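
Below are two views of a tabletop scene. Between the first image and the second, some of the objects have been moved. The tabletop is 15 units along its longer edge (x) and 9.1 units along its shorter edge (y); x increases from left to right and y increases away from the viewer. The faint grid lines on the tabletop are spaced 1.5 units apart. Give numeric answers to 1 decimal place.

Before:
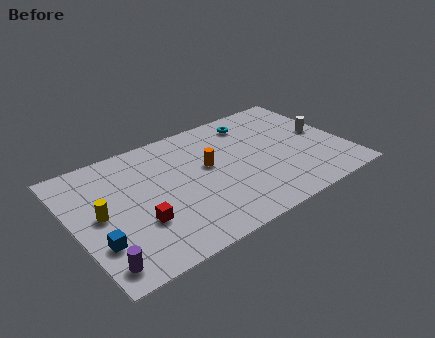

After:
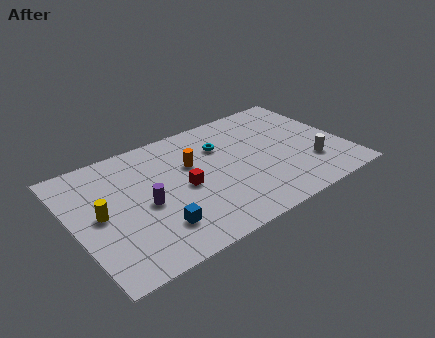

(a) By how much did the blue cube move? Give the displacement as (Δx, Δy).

(3.1, -0.5)

From the two frames, the blue cube sits at roughly (1.0, 2.7) before and (4.1, 2.2) after.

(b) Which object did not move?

the yellow cylinder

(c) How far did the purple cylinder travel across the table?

4.0

From (0.9, 1.3) to (3.8, 4.1), the purple cylinder covered √(2.9² + 2.8²) ≈ 4.0 units.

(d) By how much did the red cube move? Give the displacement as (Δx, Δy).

(2.7, 1.3)

The red cube started near (3.3, 3.0) and ended near (6.0, 4.3).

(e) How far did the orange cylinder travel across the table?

1.0

The orange cylinder was near (7.5, 5.2) before and (6.7, 5.8) after, so it travelled √(0.8² + 0.6²) ≈ 1.0 units.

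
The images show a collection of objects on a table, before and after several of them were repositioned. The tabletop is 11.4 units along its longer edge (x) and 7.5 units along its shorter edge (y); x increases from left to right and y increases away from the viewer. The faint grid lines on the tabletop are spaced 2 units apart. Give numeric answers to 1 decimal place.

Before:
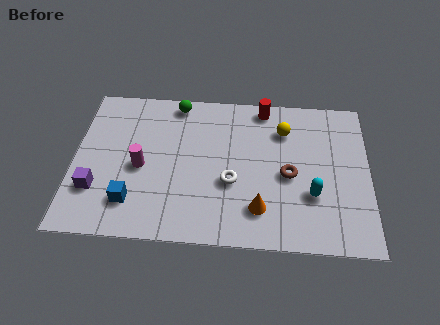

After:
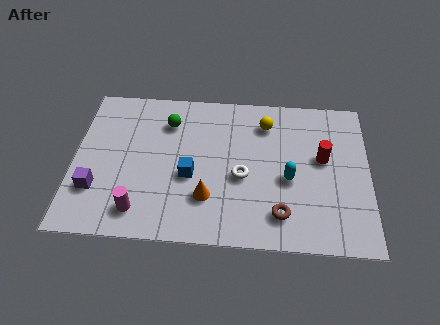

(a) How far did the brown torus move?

1.9

The brown torus moved from about (8.3, 3.4) to (8.0, 1.5), a distance of √(0.3² + 1.9²) ≈ 1.9.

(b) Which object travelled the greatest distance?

the red cylinder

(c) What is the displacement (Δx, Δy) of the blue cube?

(2.2, 1.4)

The blue cube was at about (2.3, 1.7) and moved to about (4.5, 3.1).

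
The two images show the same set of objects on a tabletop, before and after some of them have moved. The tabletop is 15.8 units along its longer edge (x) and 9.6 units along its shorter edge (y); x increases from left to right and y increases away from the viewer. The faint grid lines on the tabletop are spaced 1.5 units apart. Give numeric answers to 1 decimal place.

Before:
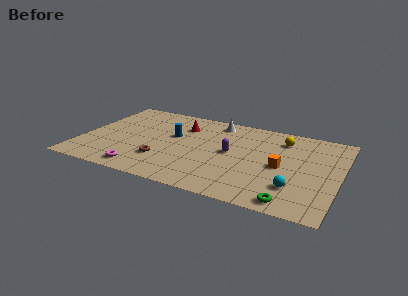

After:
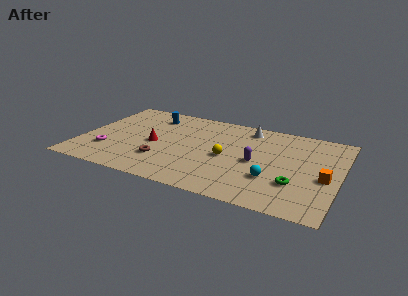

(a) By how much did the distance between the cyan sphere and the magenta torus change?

+0.8

Before: roughly 9.3 units apart; after: 10.1. That's 0.8 units further apart.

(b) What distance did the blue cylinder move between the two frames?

2.6

The blue cylinder moved from about (5.5, 5.7) to (3.9, 7.7), a distance of √(1.6² + 2.0²) ≈ 2.6.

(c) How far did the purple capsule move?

1.7

The purple capsule was near (9.2, 5.0) before and (10.8, 4.5) after, so it travelled √(1.6² + 0.5²) ≈ 1.7 units.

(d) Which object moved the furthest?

the yellow sphere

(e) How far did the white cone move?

2.0

The white cone was near (7.9, 8.3) before and (9.9, 8.2) after, so it travelled √(2.0² + 0.1²) ≈ 2.0 units.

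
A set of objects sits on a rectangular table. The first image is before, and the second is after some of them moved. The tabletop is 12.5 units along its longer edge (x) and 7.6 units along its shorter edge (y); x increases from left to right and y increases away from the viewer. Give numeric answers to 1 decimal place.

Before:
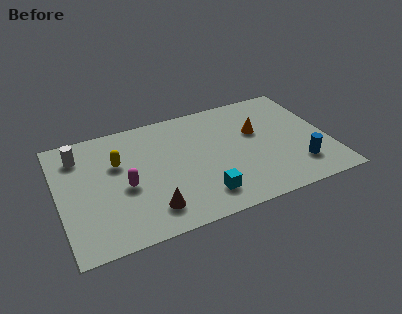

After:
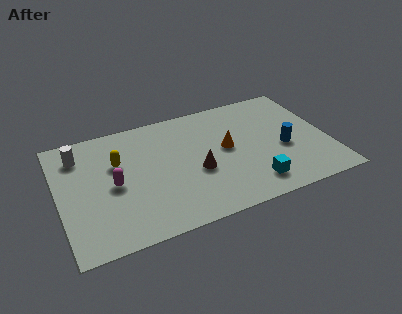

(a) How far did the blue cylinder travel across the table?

1.5

The blue cylinder was near (10.9, 1.8) before and (10.4, 3.2) after, so it travelled √(0.5² + 1.4²) ≈ 1.5 units.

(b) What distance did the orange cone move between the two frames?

1.6

From (9.3, 4.7) to (7.8, 4.1), the orange cone covered √(1.5² + 0.6²) ≈ 1.6 units.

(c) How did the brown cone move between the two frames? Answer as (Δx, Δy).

(2.3, 1.6)

From the two frames, the brown cone sits at roughly (4.0, 1.5) before and (6.3, 3.1) after.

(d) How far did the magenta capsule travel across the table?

0.6

The magenta capsule was near (3.0, 3.3) before and (2.5, 3.6) after, so it travelled √(0.5² + 0.3²) ≈ 0.6 units.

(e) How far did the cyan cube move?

2.3

The cyan cube moved from about (6.4, 1.5) to (8.7, 1.4), a distance of √(2.3² + 0.1²) ≈ 2.3.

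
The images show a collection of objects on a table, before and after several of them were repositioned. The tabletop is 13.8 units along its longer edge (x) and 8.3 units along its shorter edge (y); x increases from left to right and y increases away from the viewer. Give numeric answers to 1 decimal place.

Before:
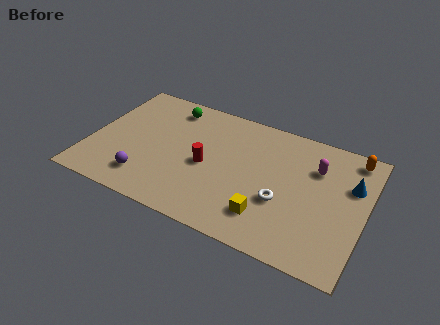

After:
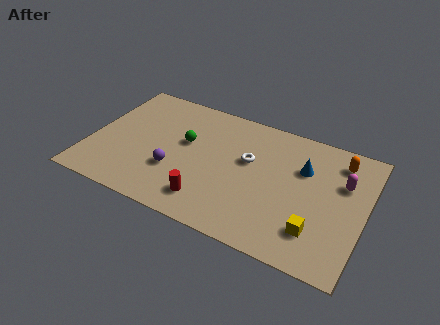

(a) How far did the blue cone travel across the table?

2.4

From (13.0, 5.5) to (10.6, 5.6), the blue cone covered √(2.4² + 0.1²) ≈ 2.4 units.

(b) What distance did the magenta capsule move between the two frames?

1.5

The magenta capsule was near (11.2, 5.9) before and (12.6, 5.5) after, so it travelled √(1.4² + 0.4²) ≈ 1.5 units.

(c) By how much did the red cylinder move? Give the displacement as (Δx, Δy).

(0.4, -2.2)

The red cylinder started near (5.9, 3.8) and ended near (6.3, 1.6).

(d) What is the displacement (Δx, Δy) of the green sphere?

(1.1, -2.1)

The green sphere started near (3.6, 7.0) and ended near (4.7, 4.9).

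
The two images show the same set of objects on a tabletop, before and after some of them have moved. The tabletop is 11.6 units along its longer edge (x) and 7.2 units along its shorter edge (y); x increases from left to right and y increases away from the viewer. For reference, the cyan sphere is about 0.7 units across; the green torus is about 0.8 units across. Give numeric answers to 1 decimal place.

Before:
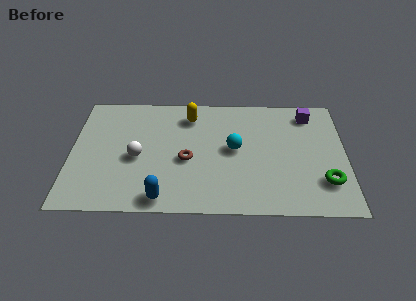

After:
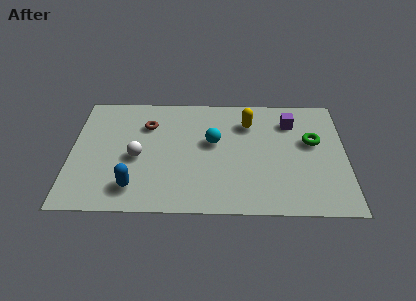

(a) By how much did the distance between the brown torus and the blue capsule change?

+1.3

The distance was about 2.5 in the first image and 3.8 in the second, so they moved 1.3 units further apart.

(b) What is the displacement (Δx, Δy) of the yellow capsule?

(2.5, -0.4)

The yellow capsule was at about (5.0, 5.8) and moved to about (7.5, 5.4).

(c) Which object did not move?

the white sphere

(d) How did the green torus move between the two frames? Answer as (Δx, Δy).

(-0.5, 2.4)

The green torus was at about (10.7, 1.9) and moved to about (10.2, 4.3).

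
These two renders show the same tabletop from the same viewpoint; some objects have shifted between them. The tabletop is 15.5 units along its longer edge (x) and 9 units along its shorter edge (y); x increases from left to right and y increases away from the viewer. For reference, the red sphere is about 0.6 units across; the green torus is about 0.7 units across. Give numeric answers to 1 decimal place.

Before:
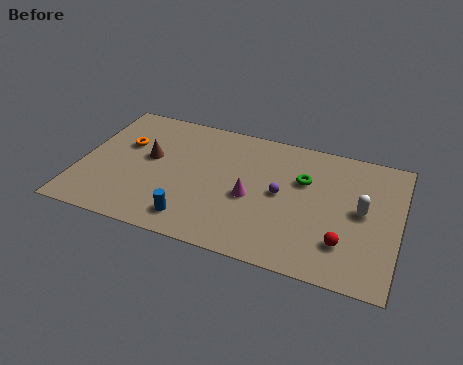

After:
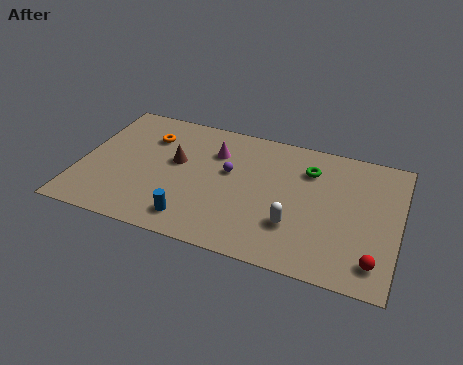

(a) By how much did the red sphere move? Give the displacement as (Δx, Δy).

(1.5, -0.7)

The red sphere started near (13.0, 2.3) and ended near (14.5, 1.6).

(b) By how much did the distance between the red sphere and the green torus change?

+2.0

They were about 4.2 units apart before and 6.2 after — 2.0 units further apart.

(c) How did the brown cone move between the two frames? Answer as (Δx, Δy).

(1.3, 0.1)

The brown cone was at about (3.3, 5.1) and moved to about (4.6, 5.2).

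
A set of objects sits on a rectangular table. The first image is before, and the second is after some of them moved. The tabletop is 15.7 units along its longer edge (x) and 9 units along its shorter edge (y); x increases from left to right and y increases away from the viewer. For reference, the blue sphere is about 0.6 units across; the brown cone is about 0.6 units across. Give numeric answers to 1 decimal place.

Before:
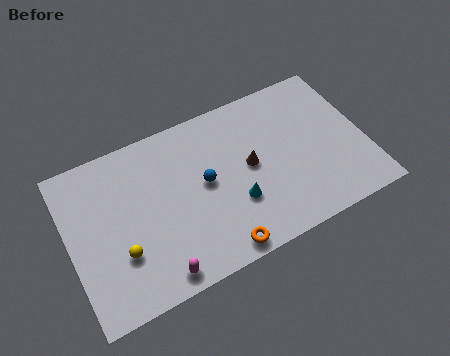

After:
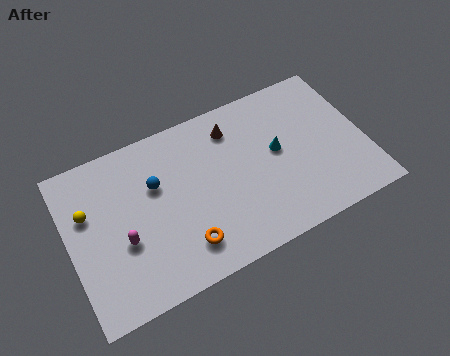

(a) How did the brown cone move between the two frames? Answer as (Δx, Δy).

(-0.6, 2.5)

The brown cone started near (9.6, 4.7) and ended near (9.0, 7.2).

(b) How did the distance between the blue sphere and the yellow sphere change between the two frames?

-1.5

They were about 5.1 units apart before and 3.6 after — 1.5 units closer together.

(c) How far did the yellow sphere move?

3.2

The yellow sphere was near (2.5, 2.9) before and (1.1, 5.8) after, so it travelled √(1.4² + 2.9²) ≈ 3.2 units.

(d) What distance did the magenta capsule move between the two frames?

2.9

From (4.2, 1.0) to (2.7, 3.5), the magenta capsule covered √(1.5² + 2.5²) ≈ 2.9 units.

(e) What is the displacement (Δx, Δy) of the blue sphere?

(-2.5, 1.0)

The blue sphere started near (7.2, 4.8) and ended near (4.7, 5.8).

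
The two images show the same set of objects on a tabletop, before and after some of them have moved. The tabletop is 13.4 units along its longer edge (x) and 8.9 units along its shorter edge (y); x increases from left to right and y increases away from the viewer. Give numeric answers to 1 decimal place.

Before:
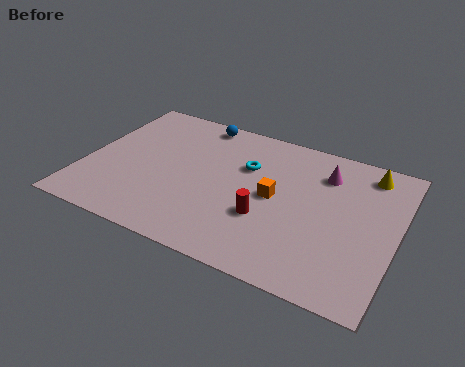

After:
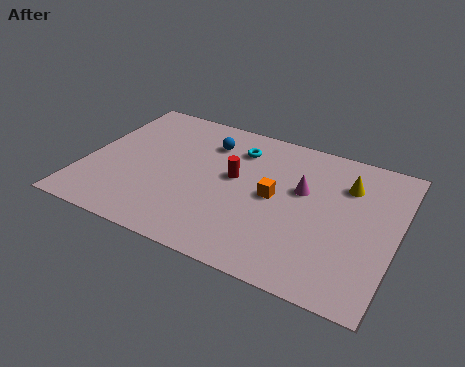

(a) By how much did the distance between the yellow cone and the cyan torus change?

-0.6

Before: roughly 5.4 units apart; after: 4.8. That's 0.6 units closer together.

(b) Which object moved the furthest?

the red cylinder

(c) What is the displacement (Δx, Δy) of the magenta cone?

(-0.8, -1.4)

The magenta cone was at about (10.1, 6.8) and moved to about (9.3, 5.4).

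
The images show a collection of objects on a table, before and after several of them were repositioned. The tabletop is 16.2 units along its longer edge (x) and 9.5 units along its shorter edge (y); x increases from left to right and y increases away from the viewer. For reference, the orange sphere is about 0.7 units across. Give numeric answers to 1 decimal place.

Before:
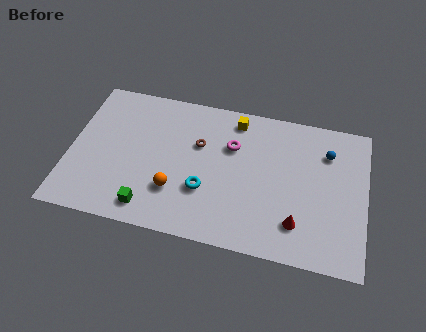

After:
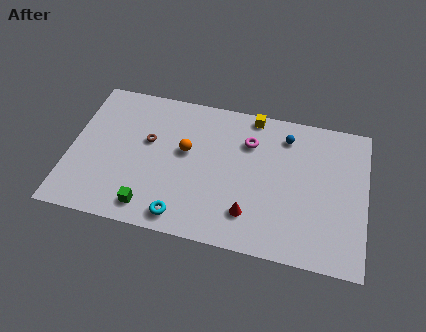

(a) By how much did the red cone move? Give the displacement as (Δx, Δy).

(-2.6, 0.0)

The red cone was at about (12.6, 2.2) and moved to about (10.0, 2.2).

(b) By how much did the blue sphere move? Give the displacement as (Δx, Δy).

(-2.3, 0.6)

The blue sphere was at about (14.0, 7.1) and moved to about (11.7, 7.7).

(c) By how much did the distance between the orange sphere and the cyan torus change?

+2.7

They were about 1.6 units apart before and 4.3 after — 2.7 units further apart.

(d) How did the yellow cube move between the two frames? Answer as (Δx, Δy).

(0.9, 0.5)

The yellow cube started near (8.9, 8.2) and ended near (9.8, 8.7).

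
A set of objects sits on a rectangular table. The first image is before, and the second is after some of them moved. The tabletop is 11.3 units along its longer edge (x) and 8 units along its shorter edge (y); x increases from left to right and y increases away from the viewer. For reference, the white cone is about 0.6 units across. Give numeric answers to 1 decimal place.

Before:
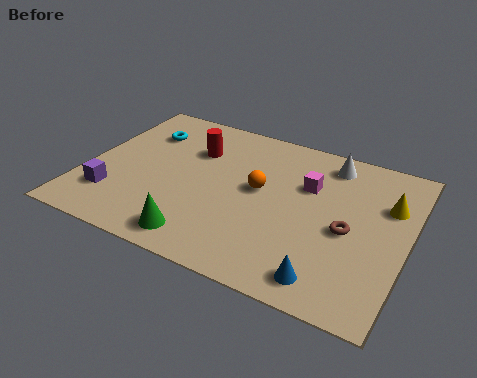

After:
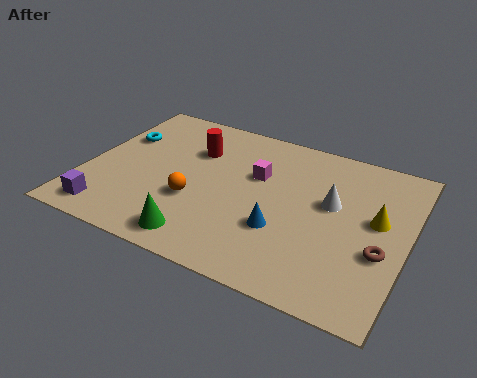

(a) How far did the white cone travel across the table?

2.1

The white cone was near (8.3, 6.8) before and (8.6, 4.7) after, so it travelled √(0.3² + 2.1²) ≈ 2.1 units.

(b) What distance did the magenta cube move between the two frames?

1.8

The magenta cube moved from about (7.7, 5.3) to (5.9, 5.1), a distance of √(1.8² + 0.2²) ≈ 1.8.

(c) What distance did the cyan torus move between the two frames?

1.0

The cyan torus was near (1.7, 5.9) before and (0.9, 5.3) after, so it travelled √(0.8² + 0.6²) ≈ 1.0 units.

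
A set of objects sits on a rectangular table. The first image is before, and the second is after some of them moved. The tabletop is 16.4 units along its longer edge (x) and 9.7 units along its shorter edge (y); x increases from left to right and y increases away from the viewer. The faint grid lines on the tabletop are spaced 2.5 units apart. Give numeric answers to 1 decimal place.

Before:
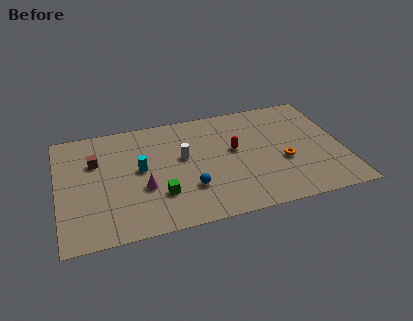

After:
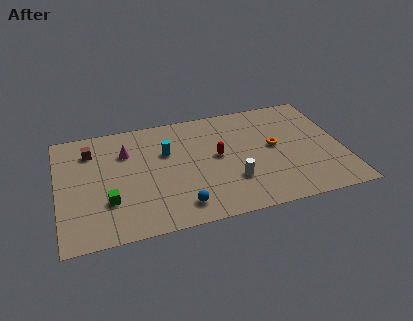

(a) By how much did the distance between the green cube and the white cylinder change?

+3.9

They were about 3.2 units apart before and 7.1 after — 3.9 units further apart.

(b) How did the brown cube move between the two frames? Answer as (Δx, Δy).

(-0.2, 1.0)

The brown cube started near (2.2, 6.5) and ended near (2.0, 7.5).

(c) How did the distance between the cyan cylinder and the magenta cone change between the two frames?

+0.8

They were about 1.6 units apart before and 2.4 after — 0.8 units further apart.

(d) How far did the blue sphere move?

1.4

The blue sphere was near (7.4, 2.9) before and (6.8, 1.6) after, so it travelled √(0.6² + 1.3²) ≈ 1.4 units.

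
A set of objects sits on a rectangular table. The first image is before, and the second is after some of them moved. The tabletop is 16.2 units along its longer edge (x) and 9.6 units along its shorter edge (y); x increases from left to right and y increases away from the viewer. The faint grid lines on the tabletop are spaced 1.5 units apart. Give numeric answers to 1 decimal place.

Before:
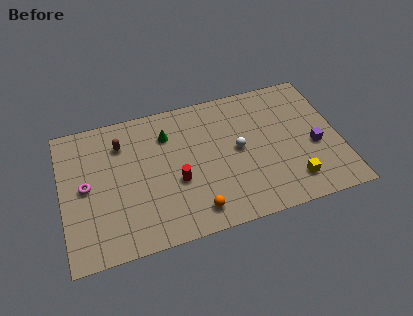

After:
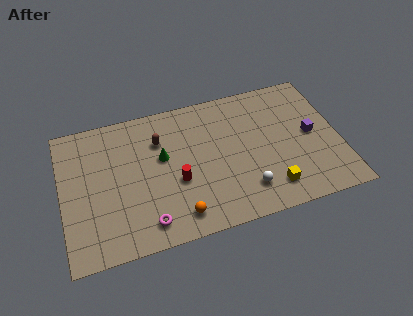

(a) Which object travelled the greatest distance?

the magenta torus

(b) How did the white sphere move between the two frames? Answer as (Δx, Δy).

(0.2, -2.9)

From the two frames, the white sphere sits at roughly (10.3, 5.0) before and (10.5, 2.1) after.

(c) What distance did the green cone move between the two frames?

1.6

The green cone was near (6.3, 7.2) before and (5.9, 5.7) after, so it travelled √(0.4² + 1.5²) ≈ 1.6 units.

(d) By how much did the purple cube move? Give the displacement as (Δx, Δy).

(-0.1, 0.9)

The purple cube was at about (14.7, 4.0) and moved to about (14.6, 4.9).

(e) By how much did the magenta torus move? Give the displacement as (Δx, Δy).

(3.3, -3.4)

The magenta torus started near (1.4, 4.9) and ended near (4.7, 1.5).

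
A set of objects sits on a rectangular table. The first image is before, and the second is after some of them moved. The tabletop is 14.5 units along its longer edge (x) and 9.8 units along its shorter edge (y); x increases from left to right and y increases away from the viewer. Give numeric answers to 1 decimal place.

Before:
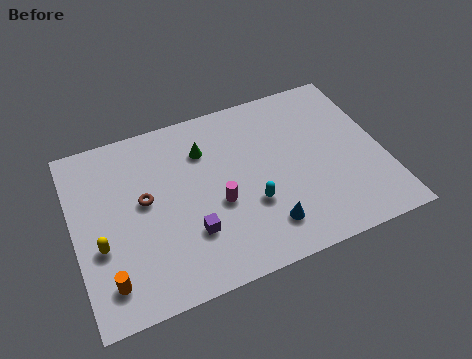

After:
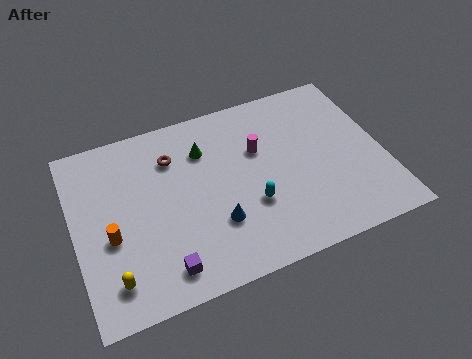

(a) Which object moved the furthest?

the magenta cylinder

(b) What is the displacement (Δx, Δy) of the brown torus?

(1.5, 1.9)

From the two frames, the brown torus sits at roughly (3.3, 5.4) before and (4.8, 7.3) after.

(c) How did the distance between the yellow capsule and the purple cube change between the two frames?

-1.9

The distance was about 4.2 in the first image and 2.3 in the second, so they moved 1.9 units closer together.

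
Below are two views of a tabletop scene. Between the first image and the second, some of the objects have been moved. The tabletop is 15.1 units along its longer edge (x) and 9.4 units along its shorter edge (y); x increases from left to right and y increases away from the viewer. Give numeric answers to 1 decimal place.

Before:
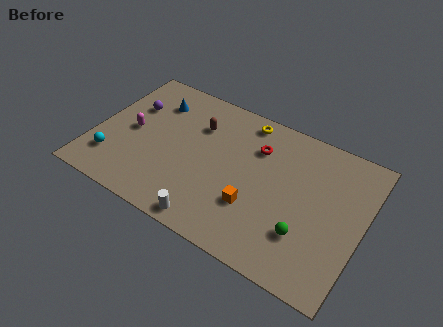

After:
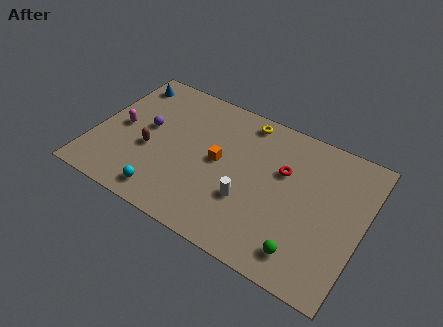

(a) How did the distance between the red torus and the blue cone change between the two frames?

+3.6

Before: roughly 6.0 units apart; after: 9.6. That's 3.6 units further apart.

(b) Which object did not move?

the yellow torus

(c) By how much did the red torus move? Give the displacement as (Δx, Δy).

(1.6, -0.8)

The red torus was at about (8.9, 6.8) and moved to about (10.5, 6.0).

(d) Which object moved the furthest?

the brown capsule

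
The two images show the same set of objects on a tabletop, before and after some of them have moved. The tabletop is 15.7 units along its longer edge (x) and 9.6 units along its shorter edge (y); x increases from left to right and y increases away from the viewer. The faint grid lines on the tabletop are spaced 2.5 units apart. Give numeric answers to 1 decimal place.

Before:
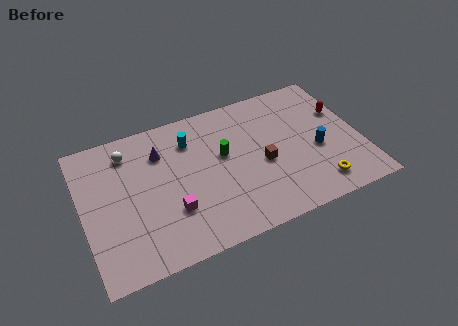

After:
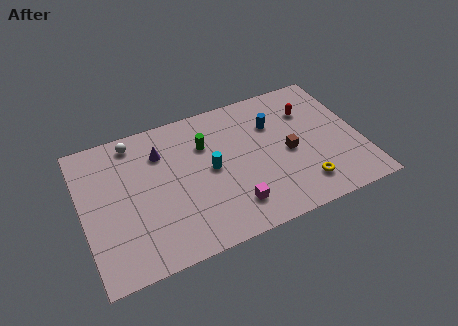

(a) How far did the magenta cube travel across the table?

3.4

From (4.8, 3.0) to (8.1, 2.0), the magenta cube covered √(3.3² + 1.0²) ≈ 3.4 units.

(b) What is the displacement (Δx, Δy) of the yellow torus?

(-0.8, 0.3)

From the two frames, the yellow torus sits at roughly (12.9, 1.6) before and (12.1, 1.9) after.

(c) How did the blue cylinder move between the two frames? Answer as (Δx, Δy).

(-2.2, 2.7)

The blue cylinder started near (13.2, 4.0) and ended near (11.0, 6.7).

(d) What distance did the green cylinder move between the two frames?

1.4

The green cylinder moved from about (8.0, 5.6) to (7.1, 6.7), a distance of √(0.9² + 1.1²) ≈ 1.4.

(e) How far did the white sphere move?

0.7

The white sphere was near (2.8, 7.8) before and (3.2, 8.4) after, so it travelled √(0.4² + 0.6²) ≈ 0.7 units.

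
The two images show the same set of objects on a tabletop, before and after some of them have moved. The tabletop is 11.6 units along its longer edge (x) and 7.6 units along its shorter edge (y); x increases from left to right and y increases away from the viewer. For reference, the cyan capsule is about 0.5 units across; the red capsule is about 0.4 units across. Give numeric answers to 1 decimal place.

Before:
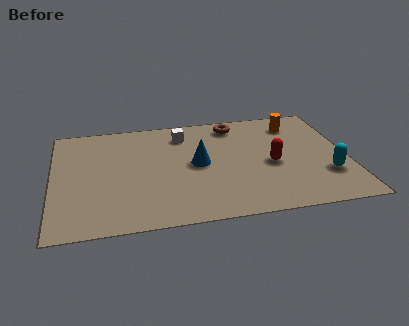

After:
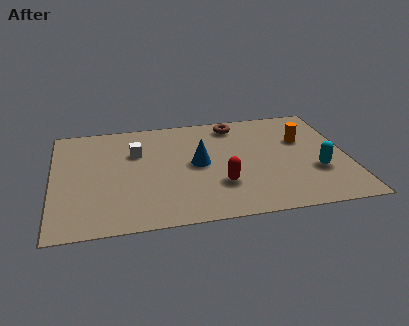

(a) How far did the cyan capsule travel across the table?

0.5

From (10.7, 2.3) to (10.3, 2.6), the cyan capsule covered √(0.4² + 0.3²) ≈ 0.5 units.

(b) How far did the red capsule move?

2.4

The red capsule moved from about (8.6, 3.4) to (6.5, 2.3), a distance of √(2.1² + 1.1²) ≈ 2.4.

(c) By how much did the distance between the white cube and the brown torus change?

+2.1

The distance was about 2.1 in the first image and 4.2 in the second, so they moved 2.1 units further apart.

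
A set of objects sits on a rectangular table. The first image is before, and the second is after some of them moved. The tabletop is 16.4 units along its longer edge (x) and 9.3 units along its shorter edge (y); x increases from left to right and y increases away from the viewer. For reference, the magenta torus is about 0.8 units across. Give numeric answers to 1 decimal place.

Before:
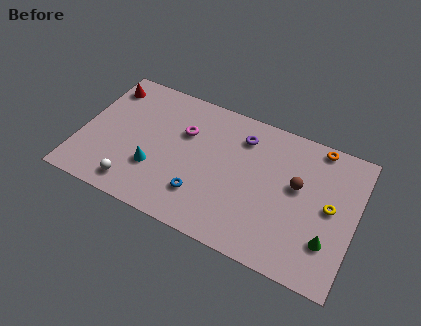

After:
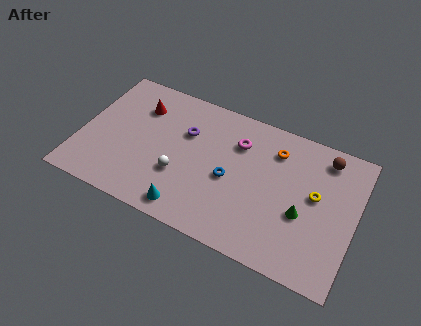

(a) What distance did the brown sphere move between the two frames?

2.9

The brown sphere moved from about (12.9, 5.4) to (14.3, 7.9), a distance of √(1.4² + 2.5²) ≈ 2.9.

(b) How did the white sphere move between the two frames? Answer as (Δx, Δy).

(2.5, 1.8)

The white sphere started near (3.6, 1.4) and ended near (6.1, 3.2).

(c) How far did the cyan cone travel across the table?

2.9

The cyan cone moved from about (4.6, 3.0) to (6.9, 1.2), a distance of √(2.3² + 1.8²) ≈ 2.9.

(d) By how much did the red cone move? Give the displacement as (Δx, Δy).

(2.2, -0.7)

The red cone was at about (1.0, 7.6) and moved to about (3.2, 6.9).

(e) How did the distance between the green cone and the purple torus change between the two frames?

+0.4

Before: roughly 7.3 units apart; after: 7.7. That's 0.4 units further apart.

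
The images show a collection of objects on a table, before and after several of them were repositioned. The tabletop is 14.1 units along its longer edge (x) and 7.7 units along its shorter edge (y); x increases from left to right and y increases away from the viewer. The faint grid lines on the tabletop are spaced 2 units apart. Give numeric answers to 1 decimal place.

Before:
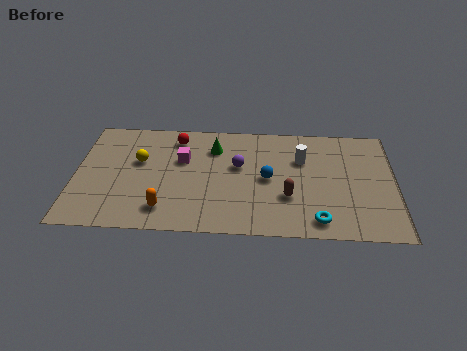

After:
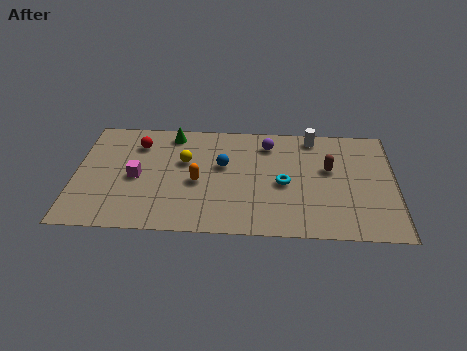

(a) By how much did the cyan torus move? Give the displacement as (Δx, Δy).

(-1.5, 2.4)

From the two frames, the cyan torus sits at roughly (10.7, 1.1) before and (9.2, 3.5) after.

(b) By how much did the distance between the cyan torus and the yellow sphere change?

-4.1

The distance was about 8.7 in the first image and 4.6 in the second, so they moved 4.1 units closer together.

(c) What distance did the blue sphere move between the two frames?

2.2

From (8.5, 3.8) to (6.5, 4.6), the blue sphere covered √(2.0² + 0.8²) ≈ 2.2 units.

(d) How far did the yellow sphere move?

2.0

The yellow sphere was near (2.8, 4.7) before and (4.8, 4.8) after, so it travelled √(2.0² + 0.1²) ≈ 2.0 units.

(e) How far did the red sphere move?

1.8

The red sphere was near (4.4, 6.4) before and (2.7, 5.9) after, so it travelled √(1.7² + 0.5²) ≈ 1.8 units.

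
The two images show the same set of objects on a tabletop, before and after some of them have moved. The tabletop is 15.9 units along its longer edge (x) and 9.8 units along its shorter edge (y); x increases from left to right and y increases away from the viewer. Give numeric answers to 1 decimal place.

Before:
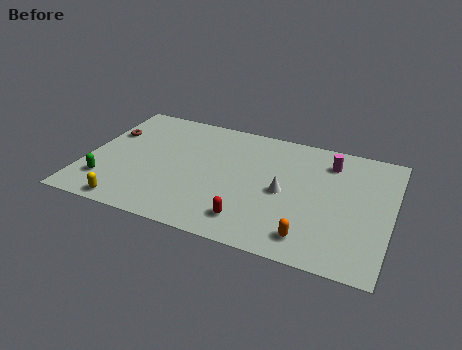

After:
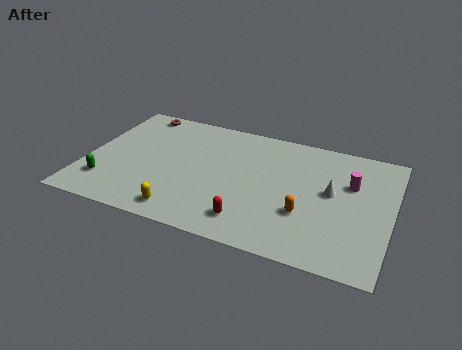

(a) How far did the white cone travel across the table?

2.5

The white cone was near (10.4, 4.6) before and (12.8, 5.4) after, so it travelled √(2.4² + 0.8²) ≈ 2.5 units.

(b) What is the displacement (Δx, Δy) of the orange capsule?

(-0.4, 1.7)

The orange capsule started near (12.0, 1.6) and ended near (11.6, 3.3).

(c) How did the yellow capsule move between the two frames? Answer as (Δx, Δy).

(2.8, 0.4)

The yellow capsule was at about (2.7, 0.9) and moved to about (5.5, 1.3).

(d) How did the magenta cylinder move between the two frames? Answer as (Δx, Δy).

(1.2, -1.4)

The magenta cylinder was at about (12.5, 7.8) and moved to about (13.7, 6.4).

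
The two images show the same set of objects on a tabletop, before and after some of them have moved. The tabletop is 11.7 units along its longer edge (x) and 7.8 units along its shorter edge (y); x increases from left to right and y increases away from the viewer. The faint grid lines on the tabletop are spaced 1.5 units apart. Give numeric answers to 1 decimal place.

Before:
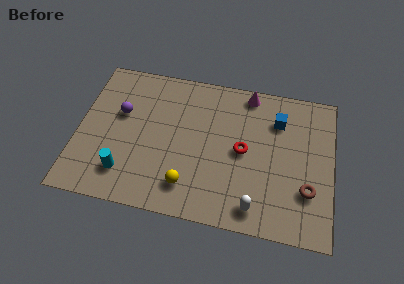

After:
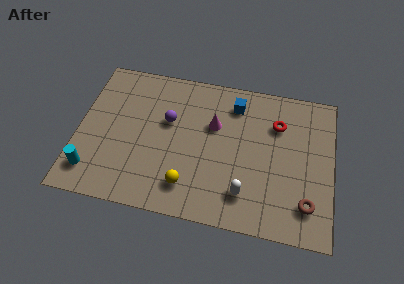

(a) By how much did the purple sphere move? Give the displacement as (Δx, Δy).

(2.2, 0.0)

The purple sphere started near (1.9, 4.8) and ended near (4.1, 4.8).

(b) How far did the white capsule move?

0.8

The white capsule moved from about (8.3, 1.1) to (7.8, 1.7), a distance of √(0.5² + 0.6²) ≈ 0.8.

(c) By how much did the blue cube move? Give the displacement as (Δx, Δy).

(-2.0, 0.5)

The blue cube was at about (9.1, 5.8) and moved to about (7.1, 6.3).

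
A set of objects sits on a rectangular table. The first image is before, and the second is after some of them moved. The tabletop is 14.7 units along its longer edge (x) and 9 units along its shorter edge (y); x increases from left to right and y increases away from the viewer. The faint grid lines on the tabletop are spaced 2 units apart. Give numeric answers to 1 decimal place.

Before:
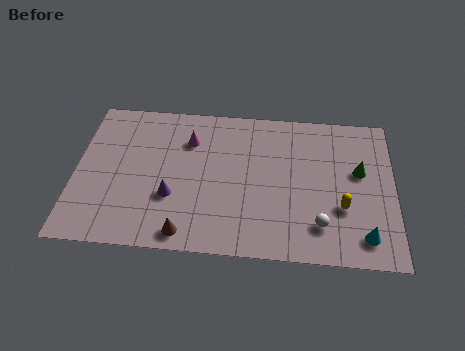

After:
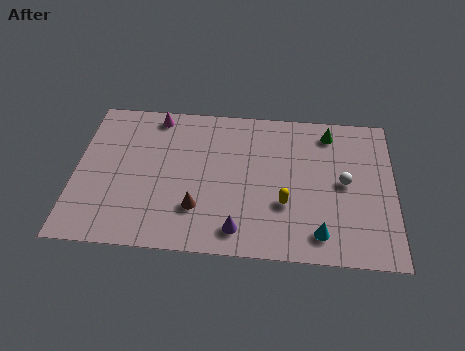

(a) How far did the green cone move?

2.7

The green cone moved from about (13.1, 5.3) to (11.7, 7.6), a distance of √(1.4² + 2.3²) ≈ 2.7.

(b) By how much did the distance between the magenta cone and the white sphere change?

+1.8

Before: roughly 7.6 units apart; after: 9.4. That's 1.8 units further apart.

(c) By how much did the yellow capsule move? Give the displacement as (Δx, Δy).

(-2.6, 0.0)

The yellow capsule was at about (12.3, 3.1) and moved to about (9.7, 3.1).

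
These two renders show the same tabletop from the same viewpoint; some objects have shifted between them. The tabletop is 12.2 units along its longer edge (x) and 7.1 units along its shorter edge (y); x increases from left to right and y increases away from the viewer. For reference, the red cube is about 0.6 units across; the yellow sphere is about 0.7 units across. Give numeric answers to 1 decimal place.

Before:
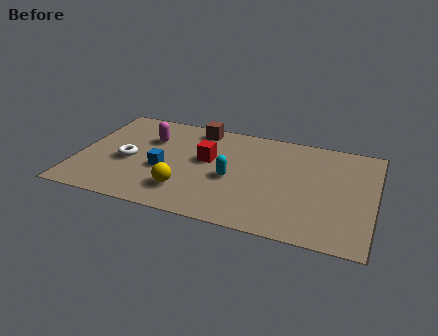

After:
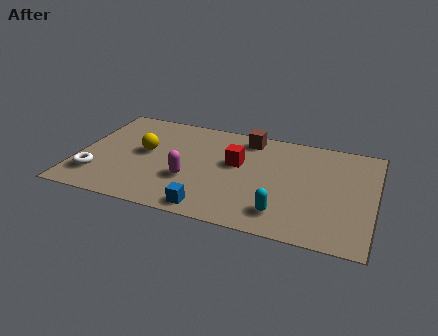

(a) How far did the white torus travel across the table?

1.8

The white torus was near (2.1, 3.1) before and (0.9, 1.7) after, so it travelled √(1.2² + 1.4²) ≈ 1.8 units.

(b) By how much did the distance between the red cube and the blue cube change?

+1.4

The distance was about 2.1 in the first image and 3.5 in the second, so they moved 1.4 units further apart.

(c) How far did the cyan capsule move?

2.8

The cyan capsule moved from about (6.4, 3.1) to (8.6, 1.4), a distance of √(2.2² + 1.7²) ≈ 2.8.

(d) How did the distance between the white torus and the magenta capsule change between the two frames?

+2.0

They were about 1.9 units apart before and 3.9 after — 2.0 units further apart.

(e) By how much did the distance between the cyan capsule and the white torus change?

+3.4

The distance was about 4.3 in the first image and 7.7 in the second, so they moved 3.4 units further apart.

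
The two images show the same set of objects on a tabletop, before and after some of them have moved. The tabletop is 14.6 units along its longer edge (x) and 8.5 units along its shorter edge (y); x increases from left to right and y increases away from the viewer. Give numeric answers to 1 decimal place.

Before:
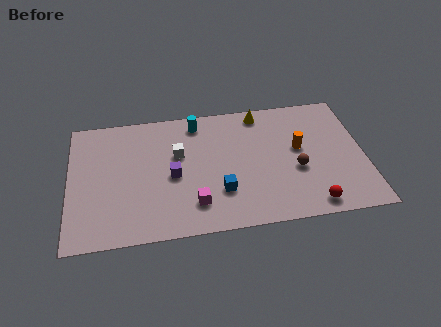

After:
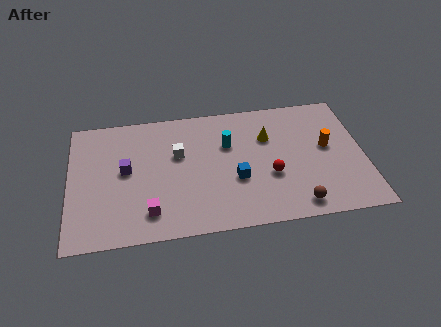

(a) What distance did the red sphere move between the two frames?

2.9

The red sphere was near (11.8, 1.0) before and (9.9, 3.2) after, so it travelled √(1.9² + 2.2²) ≈ 2.9 units.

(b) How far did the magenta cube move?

2.2

From (6.1, 1.9) to (3.9, 1.7), the magenta cube covered √(2.2² + 0.2²) ≈ 2.2 units.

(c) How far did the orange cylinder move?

1.4

The orange cylinder moved from about (11.4, 4.8) to (12.8, 4.7), a distance of √(1.4² + 0.1²) ≈ 1.4.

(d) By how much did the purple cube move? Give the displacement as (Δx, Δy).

(-2.3, 0.7)

The purple cube started near (5.1, 3.9) and ended near (2.8, 4.6).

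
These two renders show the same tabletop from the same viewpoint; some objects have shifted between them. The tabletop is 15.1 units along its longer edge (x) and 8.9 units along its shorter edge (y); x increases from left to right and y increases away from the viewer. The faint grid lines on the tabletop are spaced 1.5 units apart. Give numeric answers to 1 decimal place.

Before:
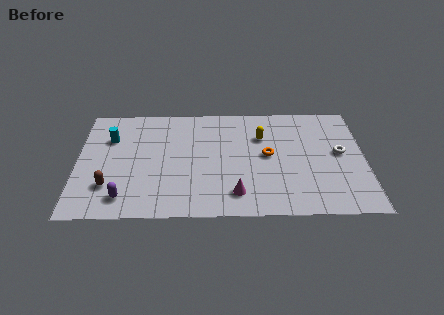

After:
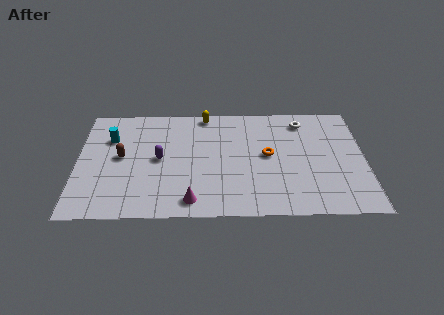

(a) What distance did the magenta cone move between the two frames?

2.4

The magenta cone was near (8.3, 1.7) before and (6.0, 1.2) after, so it travelled √(2.3² + 0.5²) ≈ 2.4 units.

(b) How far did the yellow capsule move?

3.6

From (9.7, 6.2) to (6.7, 8.1), the yellow capsule covered √(3.0² + 1.9²) ≈ 3.6 units.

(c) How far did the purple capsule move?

3.5

From (2.5, 1.5) to (4.3, 4.5), the purple capsule covered √(1.8² + 3.0²) ≈ 3.5 units.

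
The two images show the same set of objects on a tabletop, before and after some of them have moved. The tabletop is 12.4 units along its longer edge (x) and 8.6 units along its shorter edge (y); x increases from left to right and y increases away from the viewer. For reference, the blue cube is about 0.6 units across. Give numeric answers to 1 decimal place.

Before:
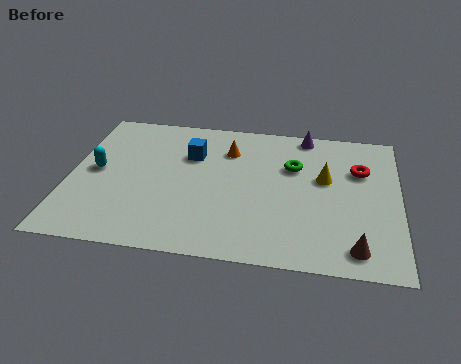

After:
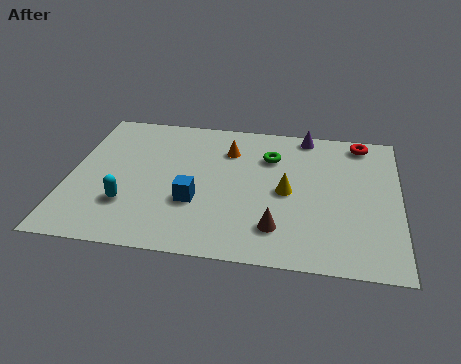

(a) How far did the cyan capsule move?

2.3

The cyan capsule was near (1.0, 4.4) before and (2.3, 2.5) after, so it travelled √(1.3² + 1.9²) ≈ 2.3 units.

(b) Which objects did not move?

the purple cone and the orange cone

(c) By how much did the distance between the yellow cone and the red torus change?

+2.9

Before: roughly 1.5 units apart; after: 4.4. That's 2.9 units further apart.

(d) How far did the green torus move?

1.0

The green torus moved from about (8.4, 5.7) to (7.5, 6.2), a distance of √(0.9² + 0.5²) ≈ 1.0.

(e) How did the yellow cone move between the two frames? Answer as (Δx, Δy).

(-1.4, -1.0)

From the two frames, the yellow cone sits at roughly (9.6, 5.1) before and (8.2, 4.1) after.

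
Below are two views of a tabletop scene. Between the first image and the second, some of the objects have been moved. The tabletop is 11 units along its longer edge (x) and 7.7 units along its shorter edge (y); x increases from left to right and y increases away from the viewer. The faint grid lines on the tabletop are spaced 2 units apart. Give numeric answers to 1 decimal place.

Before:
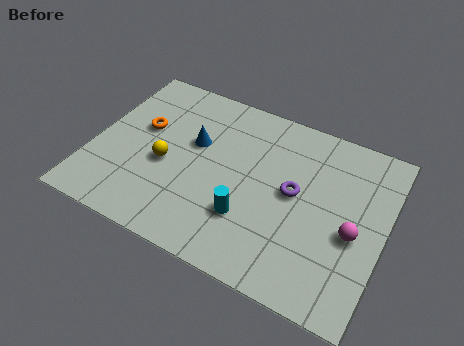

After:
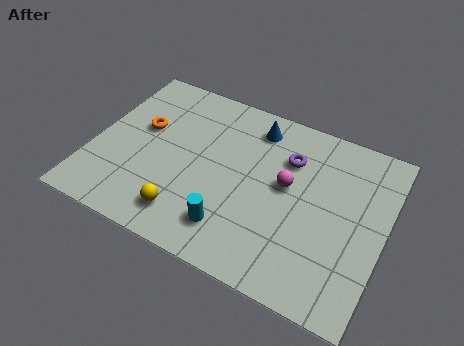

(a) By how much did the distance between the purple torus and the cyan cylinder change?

+1.9

They were about 2.3 units apart before and 4.2 after — 1.9 units further apart.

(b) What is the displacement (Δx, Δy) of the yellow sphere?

(1.1, -1.9)

The yellow sphere started near (2.8, 3.3) and ended near (3.9, 1.4).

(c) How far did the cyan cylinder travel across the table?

0.9

From (6.1, 2.3) to (5.6, 1.6), the cyan cylinder covered √(0.5² + 0.7²) ≈ 0.9 units.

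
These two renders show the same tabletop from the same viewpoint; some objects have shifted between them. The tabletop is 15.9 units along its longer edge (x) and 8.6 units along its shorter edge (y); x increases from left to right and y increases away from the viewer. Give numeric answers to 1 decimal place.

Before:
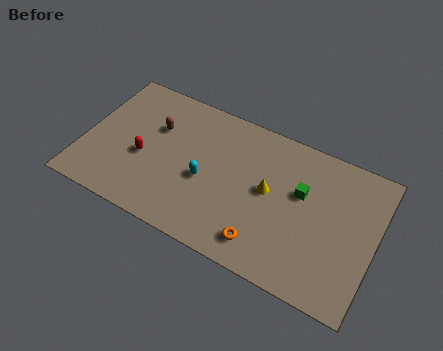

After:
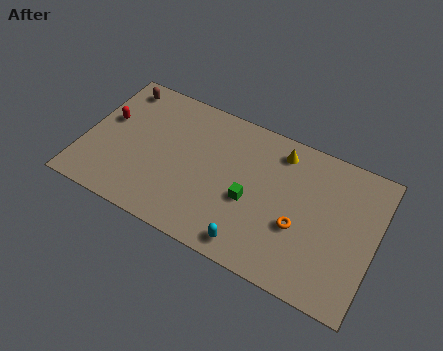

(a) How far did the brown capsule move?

2.9

The brown capsule was near (3.7, 5.7) before and (1.4, 7.4) after, so it travelled √(2.3² + 1.7²) ≈ 2.9 units.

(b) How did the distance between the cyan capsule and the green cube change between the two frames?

-2.8

Before: roughly 5.3 units apart; after: 2.5. That's 2.8 units closer together.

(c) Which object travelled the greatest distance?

the cyan capsule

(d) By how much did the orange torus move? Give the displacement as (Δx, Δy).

(1.7, 1.8)

From the two frames, the orange torus sits at roughly (10.2, 1.5) before and (11.9, 3.3) after.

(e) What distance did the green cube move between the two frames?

3.1

The green cube was near (11.8, 5.3) before and (9.2, 3.6) after, so it travelled √(2.6² + 1.7²) ≈ 3.1 units.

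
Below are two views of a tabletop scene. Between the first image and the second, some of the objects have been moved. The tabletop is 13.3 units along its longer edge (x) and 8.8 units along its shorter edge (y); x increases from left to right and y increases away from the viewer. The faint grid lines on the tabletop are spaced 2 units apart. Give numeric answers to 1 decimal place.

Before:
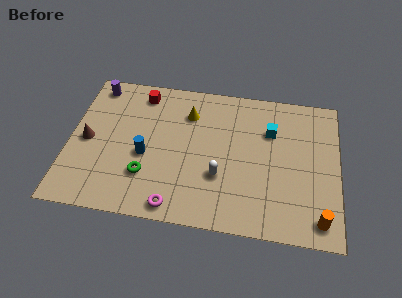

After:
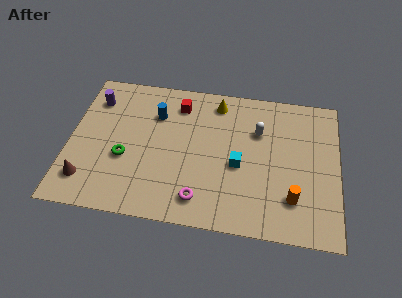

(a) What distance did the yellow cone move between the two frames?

1.7

The yellow cone moved from about (5.8, 6.6) to (7.2, 7.5), a distance of √(1.4² + 0.9²) ≈ 1.7.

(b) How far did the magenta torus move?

1.3

From (5.4, 0.9) to (6.6, 1.5), the magenta torus covered √(1.2² + 0.6²) ≈ 1.3 units.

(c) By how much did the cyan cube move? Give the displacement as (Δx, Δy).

(-1.5, -2.3)

The cyan cube was at about (9.9, 6.1) and moved to about (8.4, 3.8).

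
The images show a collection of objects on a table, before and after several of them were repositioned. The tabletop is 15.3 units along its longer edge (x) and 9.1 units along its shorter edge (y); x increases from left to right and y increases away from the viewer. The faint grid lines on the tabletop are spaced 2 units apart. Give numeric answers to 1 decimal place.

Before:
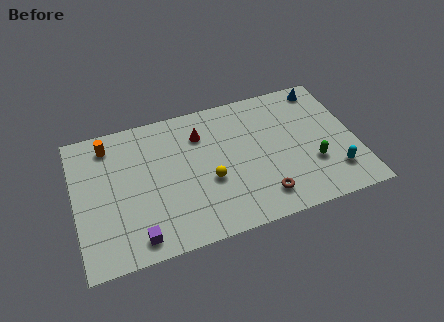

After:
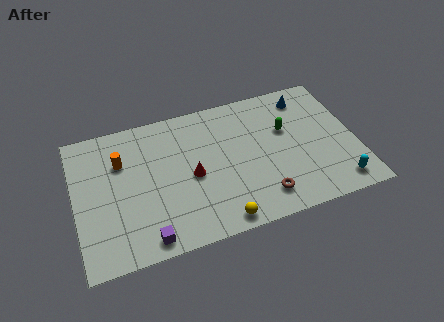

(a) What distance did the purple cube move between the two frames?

0.5

From (3.1, 1.2) to (3.6, 1.0), the purple cube covered √(0.5² + 0.2²) ≈ 0.5 units.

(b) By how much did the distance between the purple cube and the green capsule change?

-0.6

Before: roughly 9.9 units apart; after: 9.3. That's 0.6 units closer together.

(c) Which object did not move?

the brown torus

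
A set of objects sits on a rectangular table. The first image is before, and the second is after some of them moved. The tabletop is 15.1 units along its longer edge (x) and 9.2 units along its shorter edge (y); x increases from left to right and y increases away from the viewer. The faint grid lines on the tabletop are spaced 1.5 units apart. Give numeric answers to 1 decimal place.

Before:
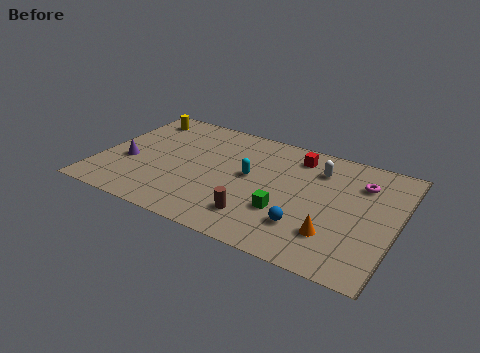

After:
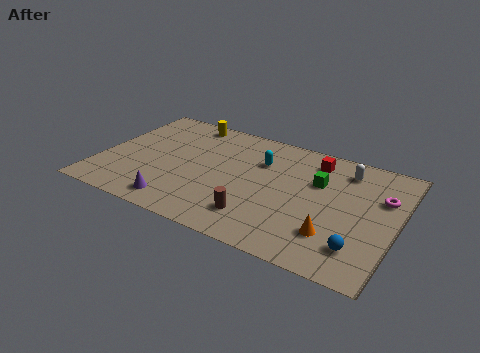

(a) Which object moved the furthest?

the purple cone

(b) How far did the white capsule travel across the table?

1.4

From (10.9, 7.0) to (12.2, 7.5), the white capsule covered √(1.3² + 0.5²) ≈ 1.4 units.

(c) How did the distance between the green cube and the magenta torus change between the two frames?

-1.9

Before: roughly 5.1 units apart; after: 3.2. That's 1.9 units closer together.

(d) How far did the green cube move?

3.3

From (9.7, 3.0) to (11.0, 6.0), the green cube covered √(1.3² + 3.0²) ≈ 3.3 units.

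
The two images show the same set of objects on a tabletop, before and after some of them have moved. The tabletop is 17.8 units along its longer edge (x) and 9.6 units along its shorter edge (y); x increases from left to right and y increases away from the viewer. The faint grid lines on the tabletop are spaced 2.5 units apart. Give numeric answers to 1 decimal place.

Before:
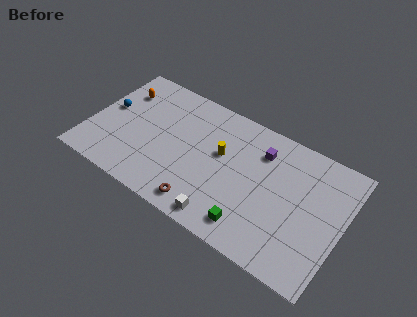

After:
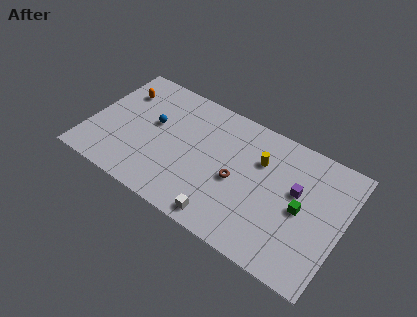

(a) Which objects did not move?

the white cube and the orange capsule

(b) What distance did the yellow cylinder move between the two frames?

2.8

The yellow cylinder moved from about (9.2, 5.7) to (11.8, 6.6), a distance of √(2.6² + 0.9²) ≈ 2.8.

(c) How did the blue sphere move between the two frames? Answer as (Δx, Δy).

(3.2, 0.3)

The blue sphere was at about (1.1, 5.3) and moved to about (4.3, 5.6).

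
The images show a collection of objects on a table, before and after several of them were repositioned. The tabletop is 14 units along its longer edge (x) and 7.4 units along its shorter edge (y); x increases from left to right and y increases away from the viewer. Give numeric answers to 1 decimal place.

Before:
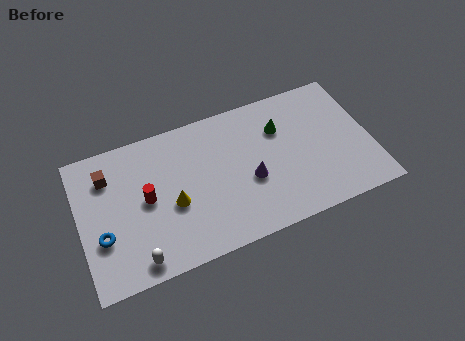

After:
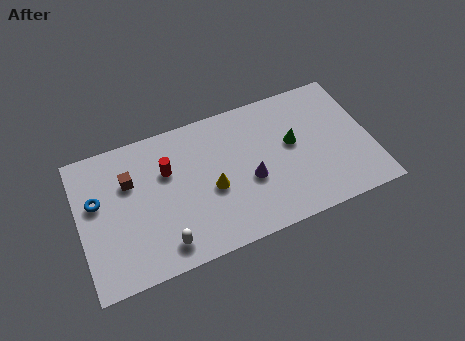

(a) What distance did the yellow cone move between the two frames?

1.9

The yellow cone was near (4.4, 3.1) before and (6.3, 3.2) after, so it travelled √(1.9² + 0.1²) ≈ 1.9 units.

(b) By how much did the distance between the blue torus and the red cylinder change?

+0.9

The distance was about 2.5 in the first image and 3.4 in the second, so they moved 0.9 units further apart.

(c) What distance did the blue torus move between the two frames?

1.9

The blue torus moved from about (1.0, 2.6) to (0.9, 4.5), a distance of √(0.1² + 1.9²) ≈ 1.9.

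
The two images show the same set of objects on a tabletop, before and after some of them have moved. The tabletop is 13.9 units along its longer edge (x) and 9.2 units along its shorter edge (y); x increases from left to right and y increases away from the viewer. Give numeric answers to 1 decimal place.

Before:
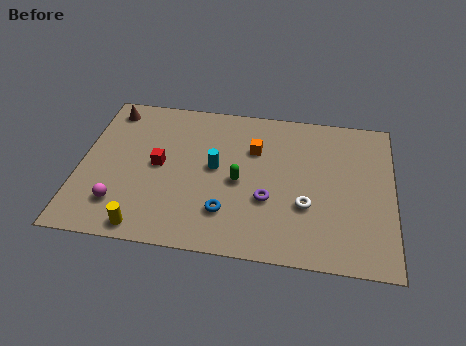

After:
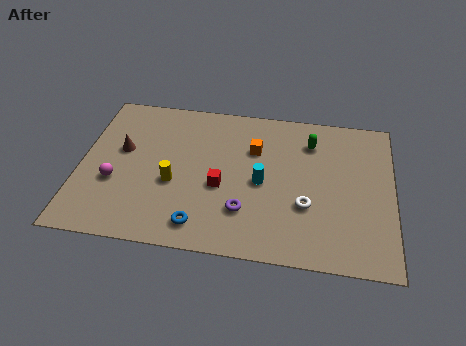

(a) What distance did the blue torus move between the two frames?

1.4

The blue torus moved from about (6.6, 2.3) to (5.5, 1.4), a distance of √(1.1² + 0.9²) ≈ 1.4.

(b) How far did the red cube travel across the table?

2.9

The red cube was near (3.5, 4.7) before and (6.3, 3.8) after, so it travelled √(2.8² + 0.9²) ≈ 2.9 units.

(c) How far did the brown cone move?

2.6

The brown cone moved from about (1.1, 7.9) to (1.8, 5.4), a distance of √(0.7² + 2.5²) ≈ 2.6.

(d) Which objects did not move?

the orange cube and the white torus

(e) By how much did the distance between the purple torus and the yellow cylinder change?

-2.4

Before: roughly 5.8 units apart; after: 3.4. That's 2.4 units closer together.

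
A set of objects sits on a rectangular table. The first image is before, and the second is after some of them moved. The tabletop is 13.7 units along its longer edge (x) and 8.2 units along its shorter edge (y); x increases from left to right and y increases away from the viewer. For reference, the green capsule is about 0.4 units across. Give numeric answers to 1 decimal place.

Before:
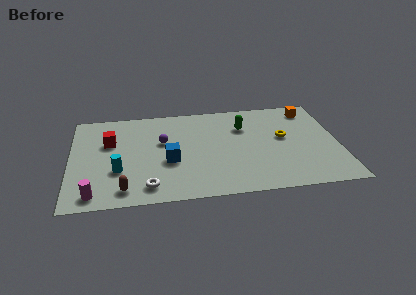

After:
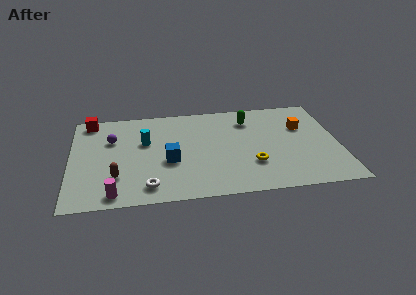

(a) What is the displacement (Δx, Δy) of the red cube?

(-1.0, 2.0)

From the two frames, the red cube sits at roughly (2.0, 5.3) before and (1.0, 7.3) after.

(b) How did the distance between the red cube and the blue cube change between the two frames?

+2.1

The distance was about 3.6 in the first image and 5.7 in the second, so they moved 2.1 units further apart.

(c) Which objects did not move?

the blue cube and the white torus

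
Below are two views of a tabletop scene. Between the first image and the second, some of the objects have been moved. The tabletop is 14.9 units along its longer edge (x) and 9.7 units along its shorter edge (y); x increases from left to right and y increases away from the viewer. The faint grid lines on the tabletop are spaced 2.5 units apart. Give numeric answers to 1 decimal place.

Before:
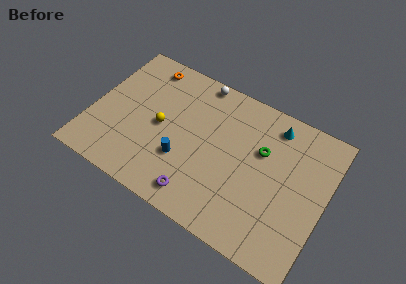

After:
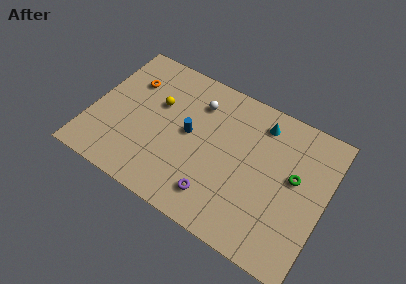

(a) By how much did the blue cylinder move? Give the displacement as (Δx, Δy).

(0.1, 1.9)

The blue cylinder was at about (6.1, 3.2) and moved to about (6.2, 5.1).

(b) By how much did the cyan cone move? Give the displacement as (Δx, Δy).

(-0.8, -0.2)

The cyan cone was at about (11.2, 8.2) and moved to about (10.4, 8.0).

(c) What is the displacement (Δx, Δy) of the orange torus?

(-0.7, -1.5)

The orange torus started near (2.8, 8.4) and ended near (2.1, 6.9).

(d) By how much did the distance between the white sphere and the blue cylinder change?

-3.4

They were about 5.7 units apart before and 2.3 after — 3.4 units closer together.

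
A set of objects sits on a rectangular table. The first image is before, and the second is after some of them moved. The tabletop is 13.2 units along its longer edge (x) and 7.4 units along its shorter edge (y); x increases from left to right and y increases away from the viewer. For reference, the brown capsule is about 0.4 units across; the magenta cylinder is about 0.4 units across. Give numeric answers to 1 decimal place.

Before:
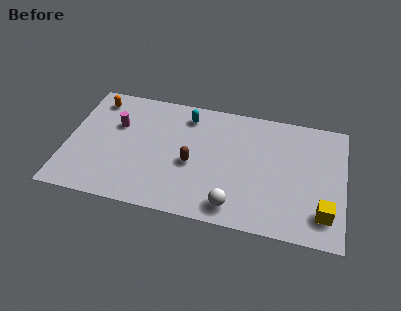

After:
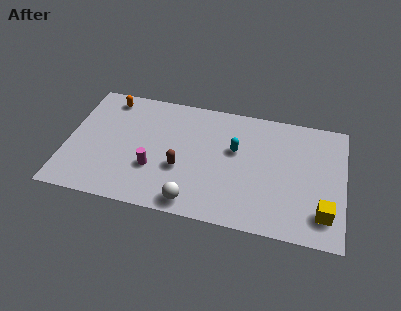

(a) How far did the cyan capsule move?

2.9

The cyan capsule moved from about (5.6, 6.1) to (8.0, 4.5), a distance of √(2.4² + 1.6²) ≈ 2.9.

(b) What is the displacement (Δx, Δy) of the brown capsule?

(-0.5, -0.4)

The brown capsule was at about (6.0, 3.2) and moved to about (5.5, 2.8).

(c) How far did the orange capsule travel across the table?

0.6

From (1.2, 6.2) to (1.8, 6.4), the orange capsule covered √(0.6² + 0.2²) ≈ 0.6 units.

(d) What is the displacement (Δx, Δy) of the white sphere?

(-1.9, -0.2)

From the two frames, the white sphere sits at roughly (8.1, 1.1) before and (6.2, 0.9) after.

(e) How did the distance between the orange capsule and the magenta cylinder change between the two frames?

+2.8

Before: roughly 1.8 units apart; after: 4.6. That's 2.8 units further apart.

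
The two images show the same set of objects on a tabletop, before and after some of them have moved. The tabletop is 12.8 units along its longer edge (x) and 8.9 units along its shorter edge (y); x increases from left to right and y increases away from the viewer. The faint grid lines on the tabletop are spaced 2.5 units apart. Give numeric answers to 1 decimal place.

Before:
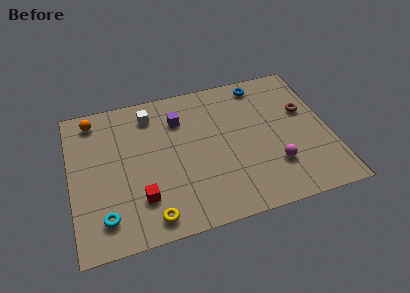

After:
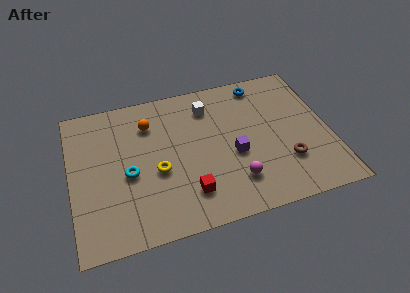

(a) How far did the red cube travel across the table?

2.3

The red cube moved from about (3.3, 2.3) to (5.6, 2.0), a distance of √(2.3² + 0.3²) ≈ 2.3.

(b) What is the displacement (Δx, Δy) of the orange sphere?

(2.7, -1.0)

The orange sphere started near (1.3, 7.7) and ended near (4.0, 6.7).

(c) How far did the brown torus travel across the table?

3.1

The brown torus moved from about (11.7, 5.5) to (10.5, 2.6), a distance of √(1.2² + 2.9²) ≈ 3.1.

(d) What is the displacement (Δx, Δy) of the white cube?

(2.9, -0.3)

The white cube was at about (4.1, 7.3) and moved to about (7.0, 7.0).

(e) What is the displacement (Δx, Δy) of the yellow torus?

(0.5, 2.6)

The yellow torus was at about (3.7, 1.1) and moved to about (4.2, 3.7).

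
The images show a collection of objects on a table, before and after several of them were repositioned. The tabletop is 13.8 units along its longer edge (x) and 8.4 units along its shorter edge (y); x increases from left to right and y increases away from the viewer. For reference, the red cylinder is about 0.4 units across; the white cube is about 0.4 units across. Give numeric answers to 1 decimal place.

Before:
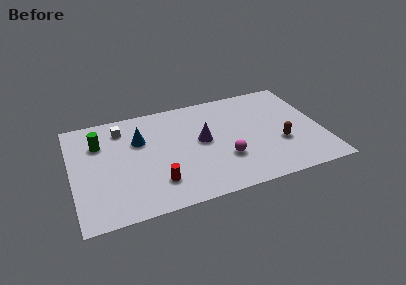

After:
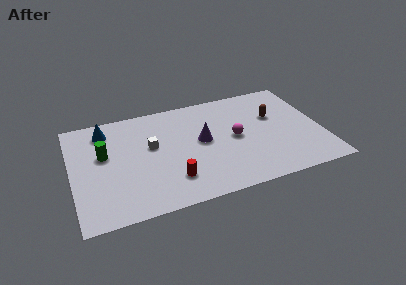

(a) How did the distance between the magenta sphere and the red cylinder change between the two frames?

+0.4

They were about 3.9 units apart before and 4.3 after — 0.4 units further apart.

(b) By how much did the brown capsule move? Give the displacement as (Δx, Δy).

(-0.1, 2.3)

The brown capsule was at about (11.4, 3.0) and moved to about (11.3, 5.3).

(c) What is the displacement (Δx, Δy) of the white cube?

(1.5, -1.9)

From the two frames, the white cube sits at roughly (2.9, 6.8) before and (4.4, 4.9) after.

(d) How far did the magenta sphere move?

1.7

The magenta sphere moved from about (8.3, 2.7) to (9.0, 4.2), a distance of √(0.7² + 1.5²) ≈ 1.7.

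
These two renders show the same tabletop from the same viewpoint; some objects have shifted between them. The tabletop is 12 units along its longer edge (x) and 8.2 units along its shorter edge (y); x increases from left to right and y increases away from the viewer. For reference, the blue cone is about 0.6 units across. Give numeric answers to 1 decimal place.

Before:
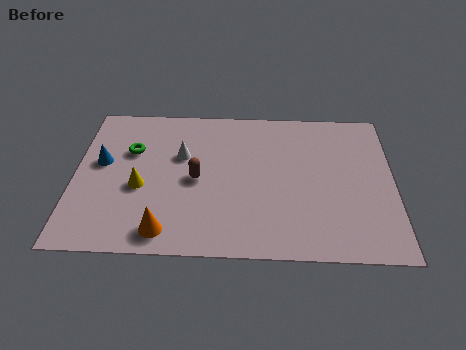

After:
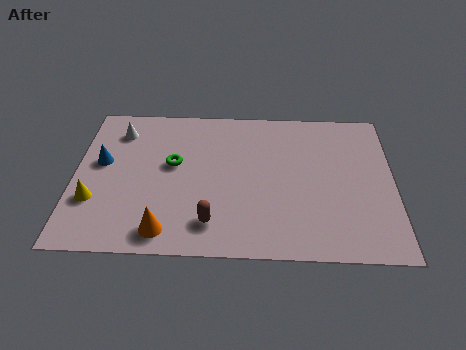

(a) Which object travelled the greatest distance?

the white cone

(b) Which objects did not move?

the blue cone and the orange cone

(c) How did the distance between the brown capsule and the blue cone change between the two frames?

+1.5

The distance was about 3.7 in the first image and 5.2 in the second, so they moved 1.5 units further apart.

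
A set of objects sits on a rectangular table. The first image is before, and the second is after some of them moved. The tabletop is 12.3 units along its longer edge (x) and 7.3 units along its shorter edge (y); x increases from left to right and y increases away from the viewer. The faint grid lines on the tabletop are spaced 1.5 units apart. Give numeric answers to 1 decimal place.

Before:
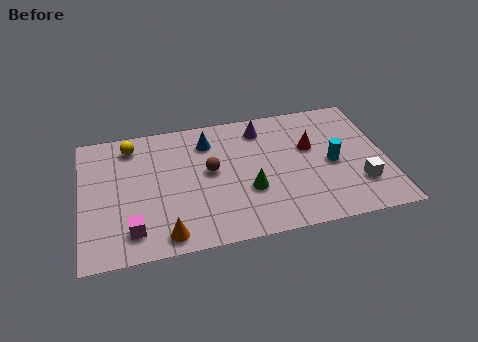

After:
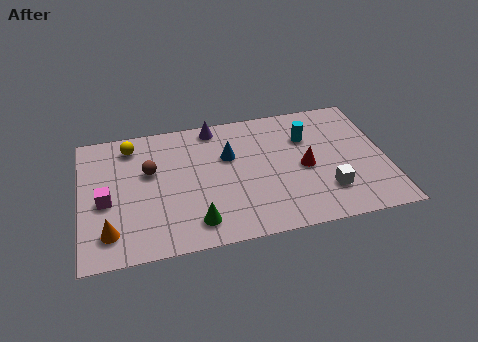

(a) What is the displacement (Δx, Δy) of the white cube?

(-1.3, -0.1)

The white cube started near (11.1, 2.0) and ended near (9.8, 1.9).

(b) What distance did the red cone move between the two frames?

1.1

The red cone was near (9.3, 4.5) before and (9.0, 3.4) after, so it travelled √(0.3² + 1.1²) ≈ 1.1 units.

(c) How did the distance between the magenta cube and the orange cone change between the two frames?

+0.3

Before: roughly 1.4 units apart; after: 1.7. That's 0.3 units further apart.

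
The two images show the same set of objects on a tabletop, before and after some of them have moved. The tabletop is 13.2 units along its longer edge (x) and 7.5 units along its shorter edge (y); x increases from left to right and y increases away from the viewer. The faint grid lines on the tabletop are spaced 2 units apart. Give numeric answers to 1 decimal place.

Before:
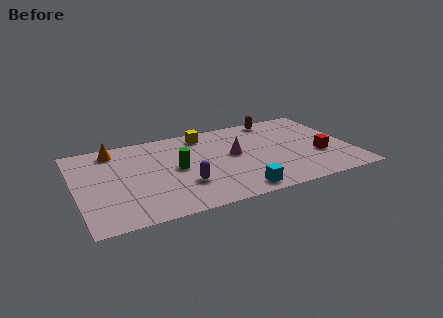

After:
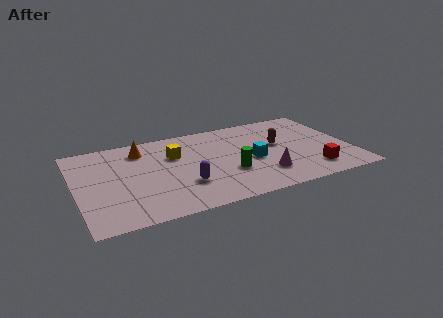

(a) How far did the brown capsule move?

2.4

The brown capsule was near (10.0, 6.7) before and (9.8, 4.3) after, so it travelled √(0.2² + 2.4²) ≈ 2.4 units.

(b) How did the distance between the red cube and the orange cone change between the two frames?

-1.3

Before: roughly 10.3 units apart; after: 9.0. That's 1.3 units closer together.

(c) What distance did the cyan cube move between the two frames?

2.6

The cyan cube was near (7.4, 0.9) before and (8.4, 3.3) after, so it travelled √(1.0² + 2.4²) ≈ 2.6 units.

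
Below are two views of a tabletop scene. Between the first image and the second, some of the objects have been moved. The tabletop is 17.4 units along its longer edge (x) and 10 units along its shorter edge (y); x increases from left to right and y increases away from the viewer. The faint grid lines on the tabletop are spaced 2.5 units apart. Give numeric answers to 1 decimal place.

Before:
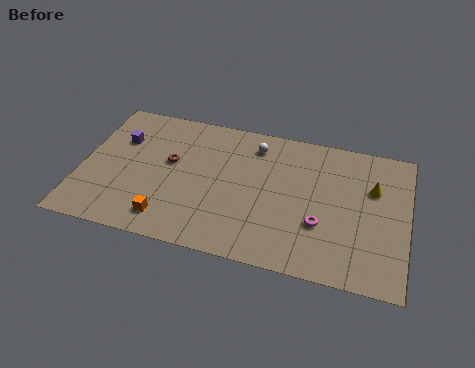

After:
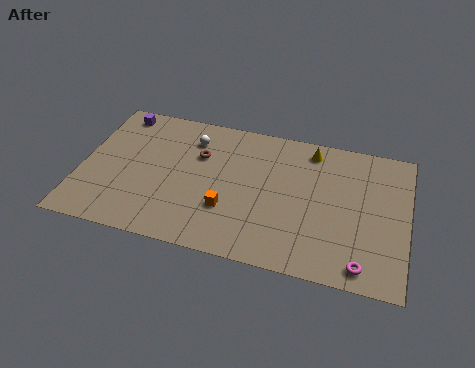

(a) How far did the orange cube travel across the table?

3.4

From (4.9, 1.7) to (8.0, 3.2), the orange cube covered √(3.1² + 1.5²) ≈ 3.4 units.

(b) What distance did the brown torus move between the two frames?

1.7

The brown torus moved from about (4.7, 5.8) to (6.2, 6.7), a distance of √(1.5² + 0.9²) ≈ 1.7.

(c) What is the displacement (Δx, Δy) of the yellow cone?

(-3.4, 2.0)

From the two frames, the yellow cone sits at roughly (15.5, 6.6) before and (12.1, 8.6) after.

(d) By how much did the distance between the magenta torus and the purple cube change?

+4.1

The distance was about 11.5 in the first image and 15.6 in the second, so they moved 4.1 units further apart.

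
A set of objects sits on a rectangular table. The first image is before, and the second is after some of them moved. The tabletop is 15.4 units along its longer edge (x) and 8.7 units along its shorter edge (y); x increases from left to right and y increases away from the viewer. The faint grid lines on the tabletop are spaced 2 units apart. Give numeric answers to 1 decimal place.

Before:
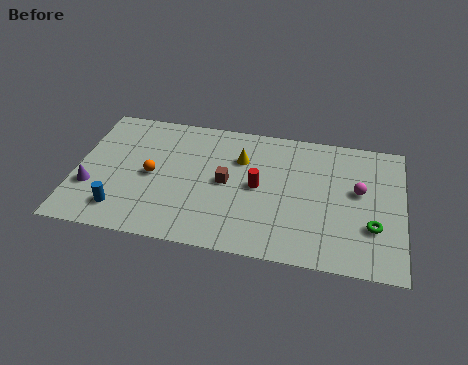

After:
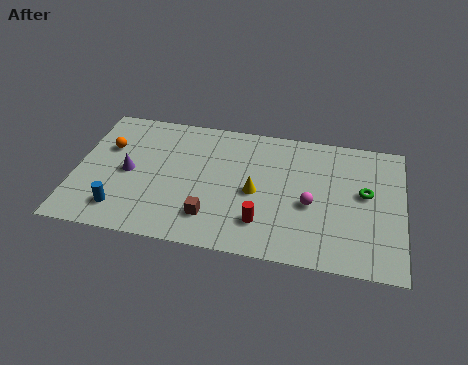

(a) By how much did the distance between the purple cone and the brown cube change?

-1.9

They were about 6.5 units apart before and 4.6 after — 1.9 units closer together.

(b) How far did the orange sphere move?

2.7

From (3.6, 4.2) to (1.4, 5.7), the orange sphere covered √(2.2² + 1.5²) ≈ 2.7 units.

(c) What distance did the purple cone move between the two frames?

2.1

The purple cone moved from about (0.8, 2.9) to (2.5, 4.2), a distance of √(1.7² + 1.3²) ≈ 2.1.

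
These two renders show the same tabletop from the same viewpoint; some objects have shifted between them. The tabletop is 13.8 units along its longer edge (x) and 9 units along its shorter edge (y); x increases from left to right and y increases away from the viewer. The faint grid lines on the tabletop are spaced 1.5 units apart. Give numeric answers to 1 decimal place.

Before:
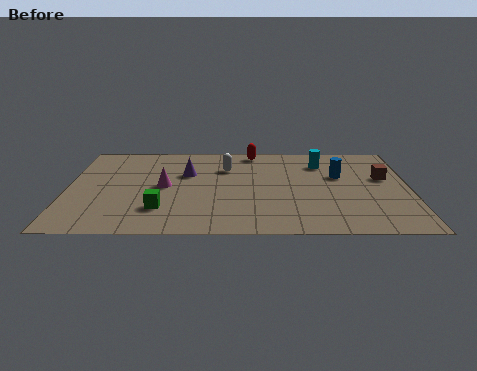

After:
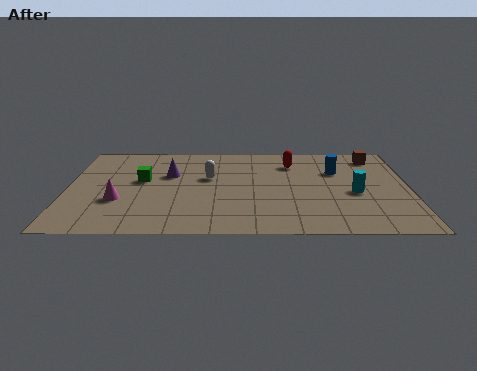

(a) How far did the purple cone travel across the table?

0.7

From (4.8, 5.8) to (4.1, 5.7), the purple cone covered √(0.7² + 0.1²) ≈ 0.7 units.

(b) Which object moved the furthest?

the cyan cylinder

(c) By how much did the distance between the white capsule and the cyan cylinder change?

+2.2

The distance was about 3.9 in the first image and 6.1 in the second, so they moved 2.2 units further apart.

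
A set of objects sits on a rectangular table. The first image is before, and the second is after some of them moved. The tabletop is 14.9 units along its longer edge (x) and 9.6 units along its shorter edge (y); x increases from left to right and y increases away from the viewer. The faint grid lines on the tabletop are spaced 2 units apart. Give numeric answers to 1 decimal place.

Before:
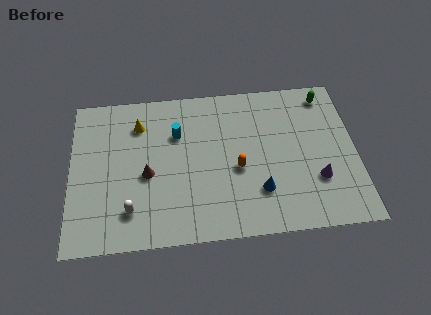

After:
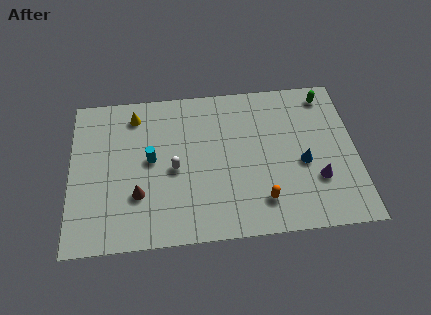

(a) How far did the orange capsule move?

2.4

From (8.7, 4.1) to (9.9, 2.0), the orange capsule covered √(1.2² + 2.1²) ≈ 2.4 units.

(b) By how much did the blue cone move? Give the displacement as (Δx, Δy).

(2.3, 1.5)

The blue cone started near (9.8, 2.6) and ended near (12.1, 4.1).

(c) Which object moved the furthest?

the white capsule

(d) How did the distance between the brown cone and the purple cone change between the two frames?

+0.4

The distance was about 8.9 in the first image and 9.3 in the second, so they moved 0.4 units further apart.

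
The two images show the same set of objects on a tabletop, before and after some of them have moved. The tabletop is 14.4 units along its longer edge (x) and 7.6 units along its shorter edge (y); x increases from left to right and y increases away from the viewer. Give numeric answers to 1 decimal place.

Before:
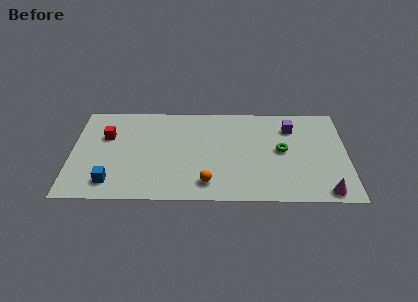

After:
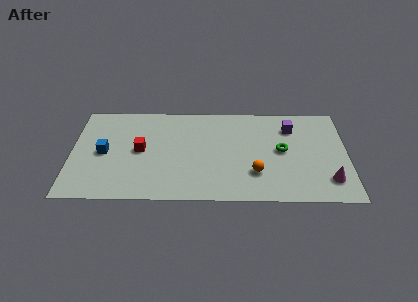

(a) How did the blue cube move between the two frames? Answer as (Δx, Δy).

(-0.4, 2.3)

The blue cube was at about (2.1, 1.4) and moved to about (1.7, 3.7).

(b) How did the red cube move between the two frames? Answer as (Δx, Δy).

(1.8, -1.1)

The red cube started near (1.8, 5.0) and ended near (3.6, 3.9).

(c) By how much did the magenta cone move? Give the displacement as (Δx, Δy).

(0.2, 0.9)

From the two frames, the magenta cone sits at roughly (13.2, 0.8) before and (13.4, 1.7) after.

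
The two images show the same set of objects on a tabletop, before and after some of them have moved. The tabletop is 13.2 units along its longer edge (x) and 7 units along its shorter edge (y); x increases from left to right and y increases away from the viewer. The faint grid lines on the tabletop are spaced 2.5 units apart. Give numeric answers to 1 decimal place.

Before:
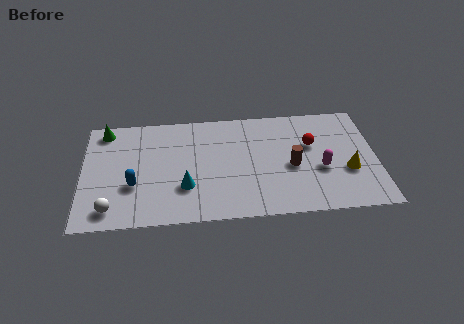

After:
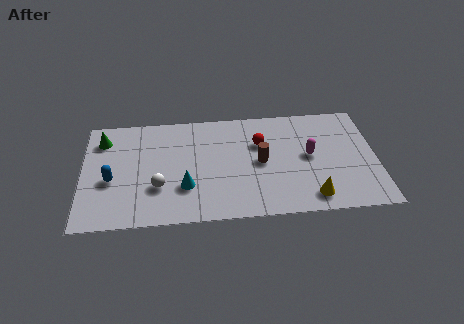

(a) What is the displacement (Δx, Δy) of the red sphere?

(-2.3, 0.3)

The red sphere was at about (10.3, 4.4) and moved to about (8.0, 4.7).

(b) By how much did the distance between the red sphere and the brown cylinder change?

-0.4

The distance was about 1.6 in the first image and 1.2 in the second, so they moved 0.4 units closer together.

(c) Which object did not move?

the cyan cone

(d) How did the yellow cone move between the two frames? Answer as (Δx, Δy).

(-1.7, -1.5)

The yellow cone started near (11.9, 2.6) and ended near (10.2, 1.1).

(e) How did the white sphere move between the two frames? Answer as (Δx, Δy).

(2.1, 1.2)

The white sphere started near (1.3, 1.1) and ended near (3.4, 2.3).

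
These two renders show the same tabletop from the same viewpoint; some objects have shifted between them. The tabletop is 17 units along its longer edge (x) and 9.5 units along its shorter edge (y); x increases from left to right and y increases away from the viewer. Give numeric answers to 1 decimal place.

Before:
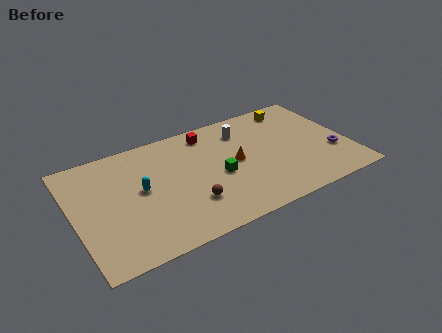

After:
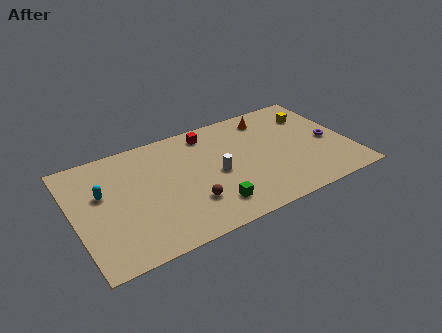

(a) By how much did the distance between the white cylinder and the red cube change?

+1.5

The distance was about 2.2 in the first image and 3.7 in the second, so they moved 1.5 units further apart.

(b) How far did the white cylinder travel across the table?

3.7

The white cylinder moved from about (10.8, 7.4) to (8.7, 4.4), a distance of √(2.1² + 3.0²) ≈ 3.7.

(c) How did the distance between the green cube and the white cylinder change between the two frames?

-1.2

Before: roughly 3.8 units apart; after: 2.6. That's 1.2 units closer together.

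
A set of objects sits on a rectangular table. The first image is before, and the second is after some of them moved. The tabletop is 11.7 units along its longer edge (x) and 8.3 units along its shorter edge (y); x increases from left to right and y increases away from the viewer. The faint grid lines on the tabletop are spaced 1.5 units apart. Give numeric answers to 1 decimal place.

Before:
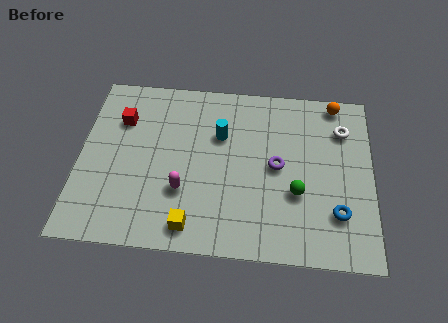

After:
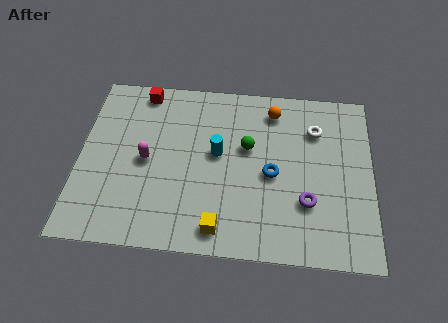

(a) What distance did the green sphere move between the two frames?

2.8

From (8.7, 3.0) to (6.7, 5.0), the green sphere covered √(2.0² + 2.0²) ≈ 2.8 units.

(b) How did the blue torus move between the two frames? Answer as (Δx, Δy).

(-2.6, 1.6)

From the two frames, the blue torus sits at roughly (10.3, 2.2) before and (7.7, 3.8) after.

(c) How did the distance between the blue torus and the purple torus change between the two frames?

-1.3

The distance was about 3.1 in the first image and 1.8 in the second, so they moved 1.3 units closer together.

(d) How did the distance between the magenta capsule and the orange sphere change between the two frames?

-1.9

The distance was about 7.7 in the first image and 5.8 in the second, so they moved 1.9 units closer together.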